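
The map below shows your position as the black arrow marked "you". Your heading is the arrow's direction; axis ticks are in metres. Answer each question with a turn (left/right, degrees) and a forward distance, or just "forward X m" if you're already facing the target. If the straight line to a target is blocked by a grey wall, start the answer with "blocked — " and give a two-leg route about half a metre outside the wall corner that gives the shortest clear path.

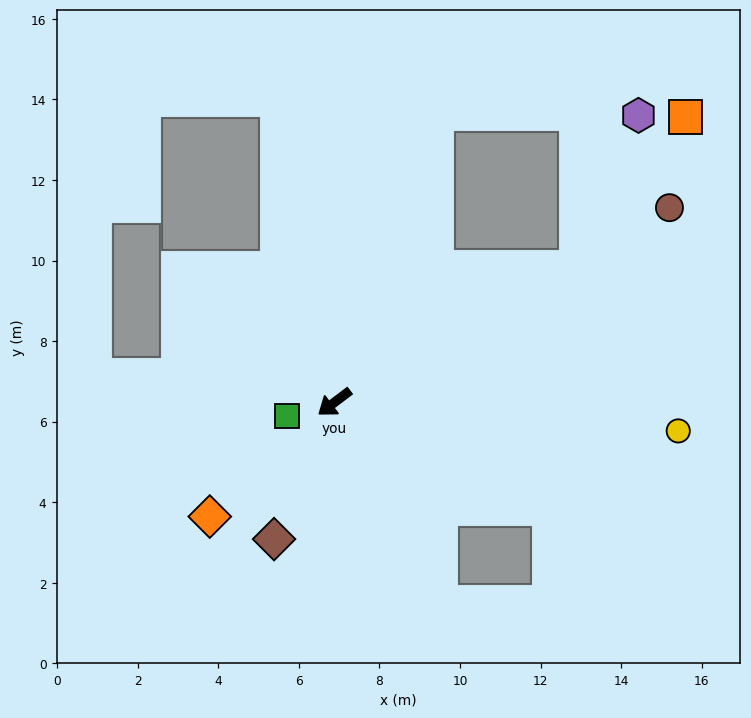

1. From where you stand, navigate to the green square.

turn right 21°, forward 1.2 m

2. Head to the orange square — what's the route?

blocked — turn left 172°, forward 6.9 m, then turn left 25°, forward 4.6 m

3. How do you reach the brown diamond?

turn left 29°, forward 3.7 m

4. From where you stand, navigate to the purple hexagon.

blocked — turn left 172°, forward 6.9 m, then turn left 39°, forward 4.1 m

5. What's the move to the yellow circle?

turn left 138°, forward 8.6 m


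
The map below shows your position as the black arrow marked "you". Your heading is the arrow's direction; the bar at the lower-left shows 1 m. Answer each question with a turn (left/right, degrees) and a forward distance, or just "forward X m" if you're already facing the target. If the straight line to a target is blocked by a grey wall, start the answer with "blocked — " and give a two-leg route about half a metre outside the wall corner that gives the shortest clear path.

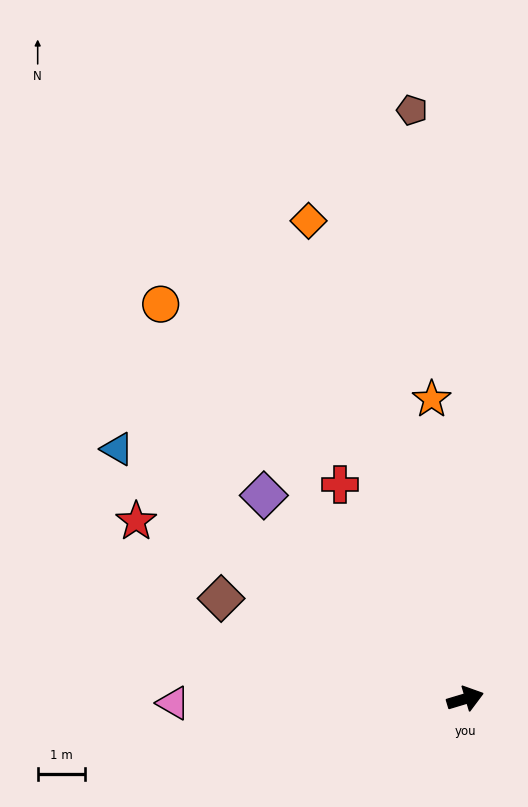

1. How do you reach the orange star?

turn left 80°, forward 6.4 m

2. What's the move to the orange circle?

turn left 111°, forward 10.6 m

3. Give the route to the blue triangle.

turn left 128°, forward 9.1 m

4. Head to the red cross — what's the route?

turn left 104°, forward 5.3 m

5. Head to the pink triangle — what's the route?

turn left 164°, forward 6.2 m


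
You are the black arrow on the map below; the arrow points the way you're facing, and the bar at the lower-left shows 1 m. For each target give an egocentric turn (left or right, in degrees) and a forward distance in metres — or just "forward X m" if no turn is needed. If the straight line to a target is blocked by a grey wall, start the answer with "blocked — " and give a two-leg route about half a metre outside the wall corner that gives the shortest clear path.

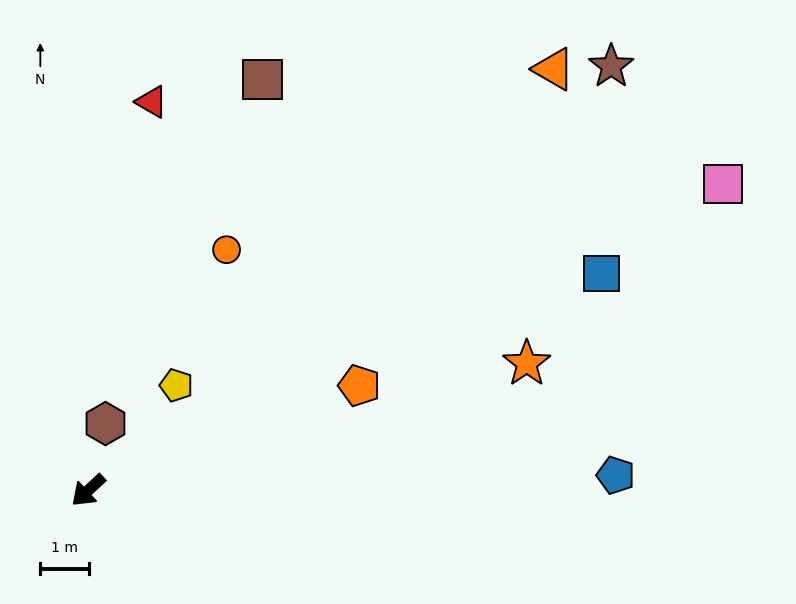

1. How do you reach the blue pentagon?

turn left 139°, forward 10.9 m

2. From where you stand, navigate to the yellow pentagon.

turn right 173°, forward 2.8 m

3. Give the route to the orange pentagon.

turn left 158°, forward 6.0 m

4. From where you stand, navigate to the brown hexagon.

turn right 147°, forward 1.4 m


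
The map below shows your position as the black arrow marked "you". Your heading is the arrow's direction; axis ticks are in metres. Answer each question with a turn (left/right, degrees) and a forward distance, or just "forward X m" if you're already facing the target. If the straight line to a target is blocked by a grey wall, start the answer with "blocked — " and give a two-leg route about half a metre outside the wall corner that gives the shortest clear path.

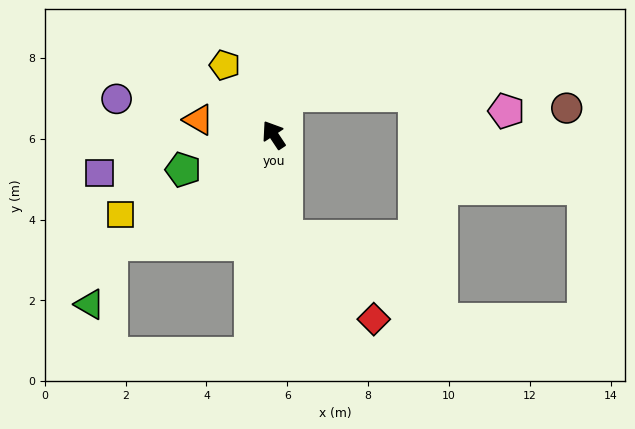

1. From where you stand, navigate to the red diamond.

blocked — turn left 153°, forward 2.5 m, then turn left 40°, forward 3.0 m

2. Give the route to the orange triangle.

turn left 45°, forward 1.9 m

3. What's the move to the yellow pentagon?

forward 2.1 m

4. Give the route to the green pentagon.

turn left 78°, forward 2.4 m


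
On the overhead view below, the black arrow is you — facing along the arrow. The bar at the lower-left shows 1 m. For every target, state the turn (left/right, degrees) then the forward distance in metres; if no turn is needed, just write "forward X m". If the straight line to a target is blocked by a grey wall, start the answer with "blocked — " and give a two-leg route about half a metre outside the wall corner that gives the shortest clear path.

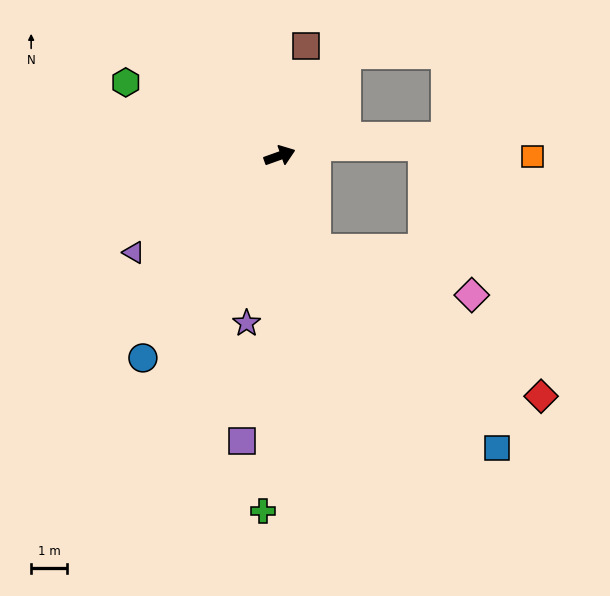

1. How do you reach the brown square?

turn left 57°, forward 3.1 m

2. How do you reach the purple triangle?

turn right 166°, forward 4.8 m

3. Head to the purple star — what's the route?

turn right 121°, forward 4.7 m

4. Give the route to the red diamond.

blocked — turn right 89°, forward 2.8 m, then turn left 36°, forward 7.4 m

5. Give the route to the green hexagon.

turn left 135°, forward 4.7 m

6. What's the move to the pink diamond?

blocked — turn right 89°, forward 2.8 m, then turn left 53°, forward 4.5 m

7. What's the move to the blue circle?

turn right 144°, forward 6.7 m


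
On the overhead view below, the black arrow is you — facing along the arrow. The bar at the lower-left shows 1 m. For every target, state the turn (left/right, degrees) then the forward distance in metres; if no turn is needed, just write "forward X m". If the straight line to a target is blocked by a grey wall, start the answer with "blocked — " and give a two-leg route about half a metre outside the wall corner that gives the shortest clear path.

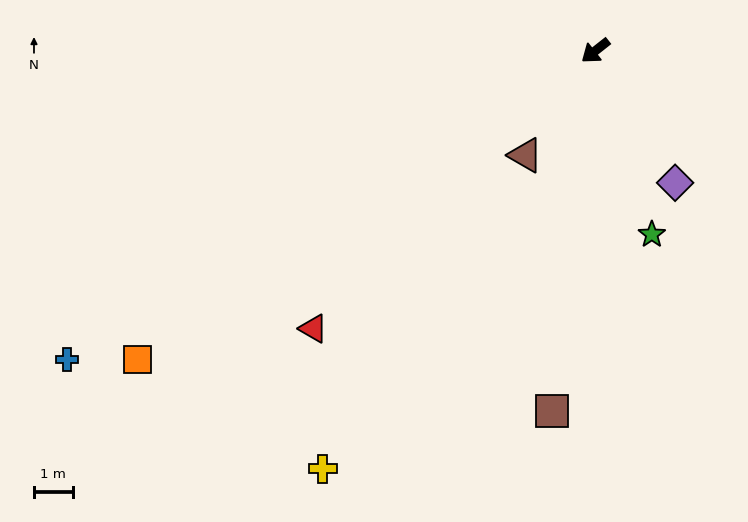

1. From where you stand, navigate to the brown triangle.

turn left 18°, forward 3.2 m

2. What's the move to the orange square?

turn right 4°, forward 14.3 m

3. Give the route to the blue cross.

turn right 8°, forward 15.8 m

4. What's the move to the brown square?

turn left 45°, forward 9.4 m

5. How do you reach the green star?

turn left 69°, forward 5.0 m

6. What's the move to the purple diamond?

turn left 83°, forward 4.0 m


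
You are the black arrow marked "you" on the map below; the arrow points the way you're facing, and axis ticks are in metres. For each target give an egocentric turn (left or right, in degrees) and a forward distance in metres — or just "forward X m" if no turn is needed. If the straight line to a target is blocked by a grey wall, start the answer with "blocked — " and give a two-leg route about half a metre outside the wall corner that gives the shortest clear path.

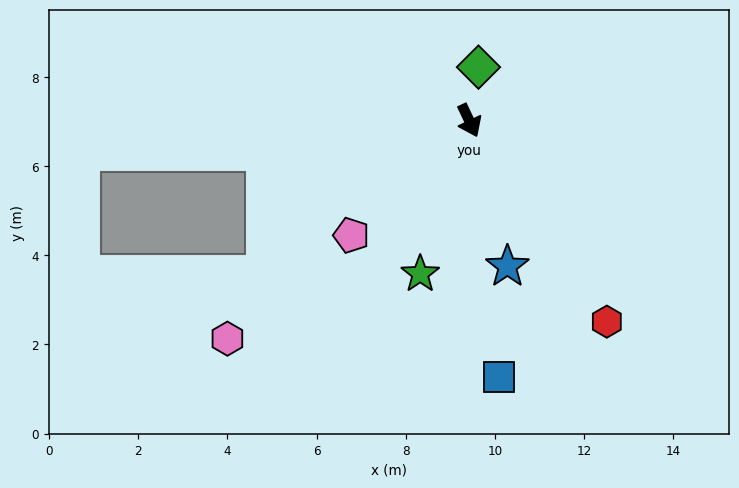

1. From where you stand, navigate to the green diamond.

turn left 145°, forward 1.2 m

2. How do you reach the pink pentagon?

turn right 71°, forward 3.7 m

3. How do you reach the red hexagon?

turn left 9°, forward 5.5 m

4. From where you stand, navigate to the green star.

turn right 43°, forward 3.6 m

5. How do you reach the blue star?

turn right 11°, forward 3.4 m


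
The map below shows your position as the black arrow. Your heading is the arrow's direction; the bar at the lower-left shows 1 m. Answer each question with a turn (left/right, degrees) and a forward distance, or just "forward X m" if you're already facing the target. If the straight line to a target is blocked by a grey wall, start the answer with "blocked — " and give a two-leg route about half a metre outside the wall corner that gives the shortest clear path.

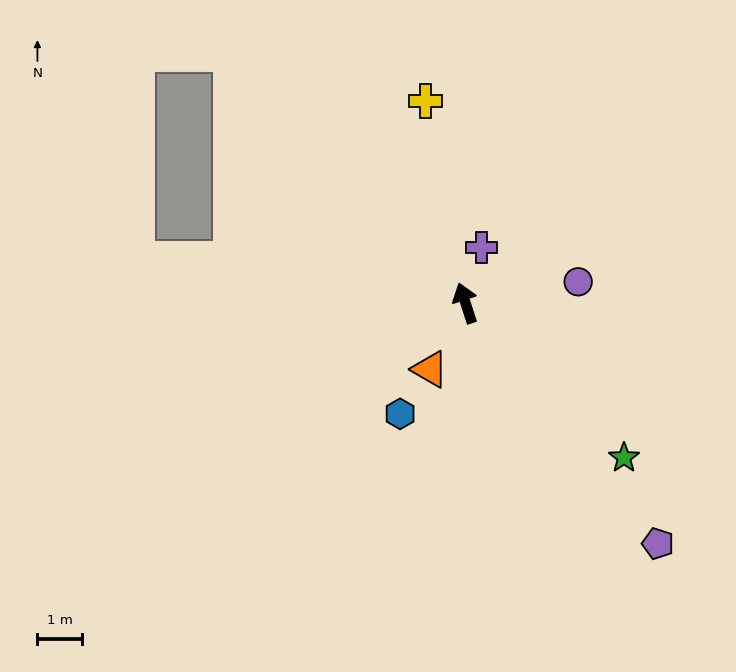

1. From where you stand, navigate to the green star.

turn right 152°, forward 5.0 m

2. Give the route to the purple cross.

turn right 34°, forward 1.3 m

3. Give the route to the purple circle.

turn right 97°, forward 2.6 m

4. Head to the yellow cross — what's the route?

turn right 7°, forward 4.6 m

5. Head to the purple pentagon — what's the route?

turn right 159°, forward 6.9 m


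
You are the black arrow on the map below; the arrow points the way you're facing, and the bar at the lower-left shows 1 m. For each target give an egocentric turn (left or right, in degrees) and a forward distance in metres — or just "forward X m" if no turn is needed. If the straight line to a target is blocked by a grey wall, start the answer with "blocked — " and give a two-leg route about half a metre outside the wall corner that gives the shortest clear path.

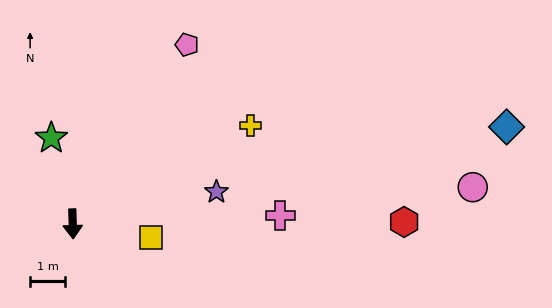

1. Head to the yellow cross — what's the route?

turn left 117°, forward 5.8 m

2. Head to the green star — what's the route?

turn right 168°, forward 2.5 m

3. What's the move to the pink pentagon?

turn left 146°, forward 6.1 m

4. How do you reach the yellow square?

turn left 78°, forward 2.3 m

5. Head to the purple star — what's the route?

turn left 101°, forward 4.2 m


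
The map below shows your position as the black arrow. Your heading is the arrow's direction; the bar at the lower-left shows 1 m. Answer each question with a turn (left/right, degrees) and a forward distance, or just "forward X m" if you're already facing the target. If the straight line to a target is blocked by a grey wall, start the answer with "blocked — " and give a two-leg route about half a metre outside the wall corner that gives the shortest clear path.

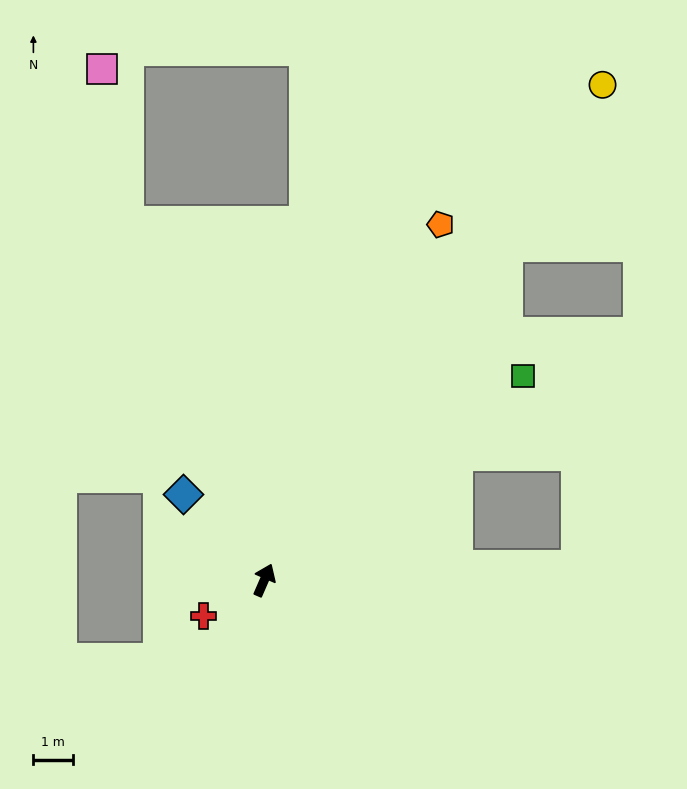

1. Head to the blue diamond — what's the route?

turn left 67°, forward 3.0 m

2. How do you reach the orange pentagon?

turn right 3°, forward 10.1 m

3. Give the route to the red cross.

turn left 144°, forward 1.8 m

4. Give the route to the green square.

turn right 28°, forward 8.4 m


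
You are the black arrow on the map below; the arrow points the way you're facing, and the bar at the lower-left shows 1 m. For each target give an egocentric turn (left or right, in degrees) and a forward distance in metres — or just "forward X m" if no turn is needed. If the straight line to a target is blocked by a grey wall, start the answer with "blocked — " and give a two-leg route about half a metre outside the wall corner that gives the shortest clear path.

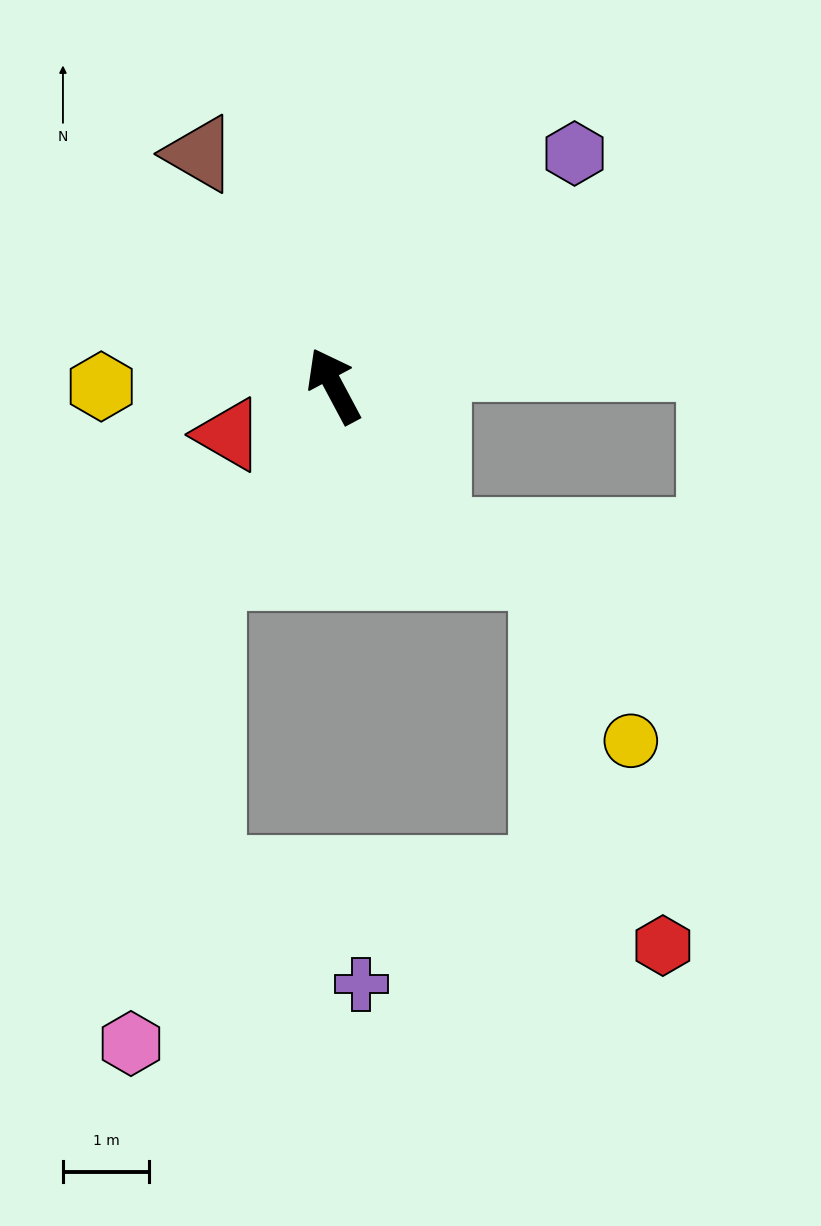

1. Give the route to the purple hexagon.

turn right 74°, forward 3.9 m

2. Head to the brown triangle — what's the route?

turn left 2°, forward 3.1 m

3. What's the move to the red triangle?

turn left 87°, forward 1.3 m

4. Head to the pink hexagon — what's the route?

blocked — turn left 118°, forward 2.6 m, then turn left 25°, forward 5.5 m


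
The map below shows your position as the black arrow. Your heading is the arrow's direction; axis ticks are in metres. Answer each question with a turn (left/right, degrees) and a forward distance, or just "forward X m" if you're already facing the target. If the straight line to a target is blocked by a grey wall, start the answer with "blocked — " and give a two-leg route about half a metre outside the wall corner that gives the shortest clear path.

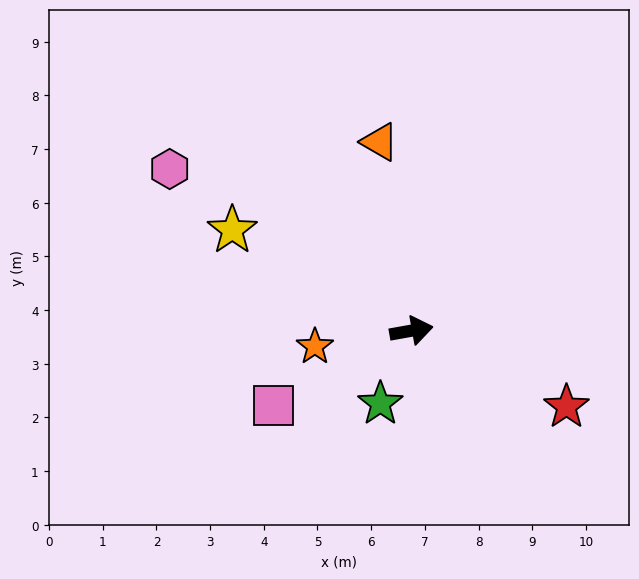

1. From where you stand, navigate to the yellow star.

turn left 141°, forward 3.8 m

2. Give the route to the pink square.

turn right 162°, forward 2.9 m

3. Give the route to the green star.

turn right 123°, forward 1.5 m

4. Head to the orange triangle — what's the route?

turn left 89°, forward 3.6 m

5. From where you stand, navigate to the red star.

turn right 36°, forward 3.2 m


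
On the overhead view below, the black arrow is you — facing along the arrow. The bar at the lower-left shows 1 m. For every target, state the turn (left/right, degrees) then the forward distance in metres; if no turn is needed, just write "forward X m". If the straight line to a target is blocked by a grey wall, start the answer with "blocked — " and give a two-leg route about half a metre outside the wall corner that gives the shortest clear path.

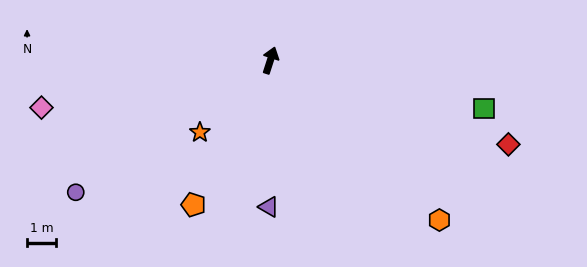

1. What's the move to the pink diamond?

turn left 120°, forward 8.1 m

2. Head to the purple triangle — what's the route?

turn right 163°, forward 5.1 m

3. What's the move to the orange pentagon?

turn left 170°, forward 5.7 m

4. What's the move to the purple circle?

turn left 142°, forward 8.2 m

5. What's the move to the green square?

turn right 85°, forward 7.6 m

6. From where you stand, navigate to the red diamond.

turn right 92°, forward 8.8 m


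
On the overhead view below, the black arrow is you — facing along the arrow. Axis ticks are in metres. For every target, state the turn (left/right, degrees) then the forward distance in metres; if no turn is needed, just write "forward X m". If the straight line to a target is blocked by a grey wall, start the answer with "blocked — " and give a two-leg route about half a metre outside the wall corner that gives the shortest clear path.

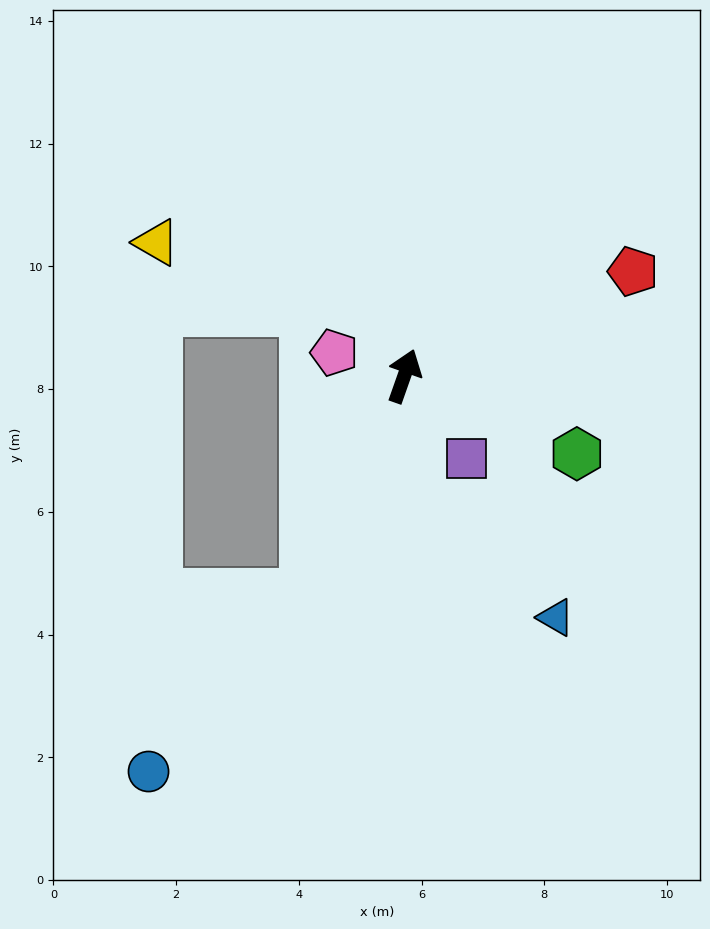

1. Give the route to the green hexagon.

turn right 95°, forward 3.1 m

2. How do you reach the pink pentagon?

turn left 91°, forward 1.2 m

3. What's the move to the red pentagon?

turn right 46°, forward 4.1 m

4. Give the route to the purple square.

turn right 124°, forward 1.7 m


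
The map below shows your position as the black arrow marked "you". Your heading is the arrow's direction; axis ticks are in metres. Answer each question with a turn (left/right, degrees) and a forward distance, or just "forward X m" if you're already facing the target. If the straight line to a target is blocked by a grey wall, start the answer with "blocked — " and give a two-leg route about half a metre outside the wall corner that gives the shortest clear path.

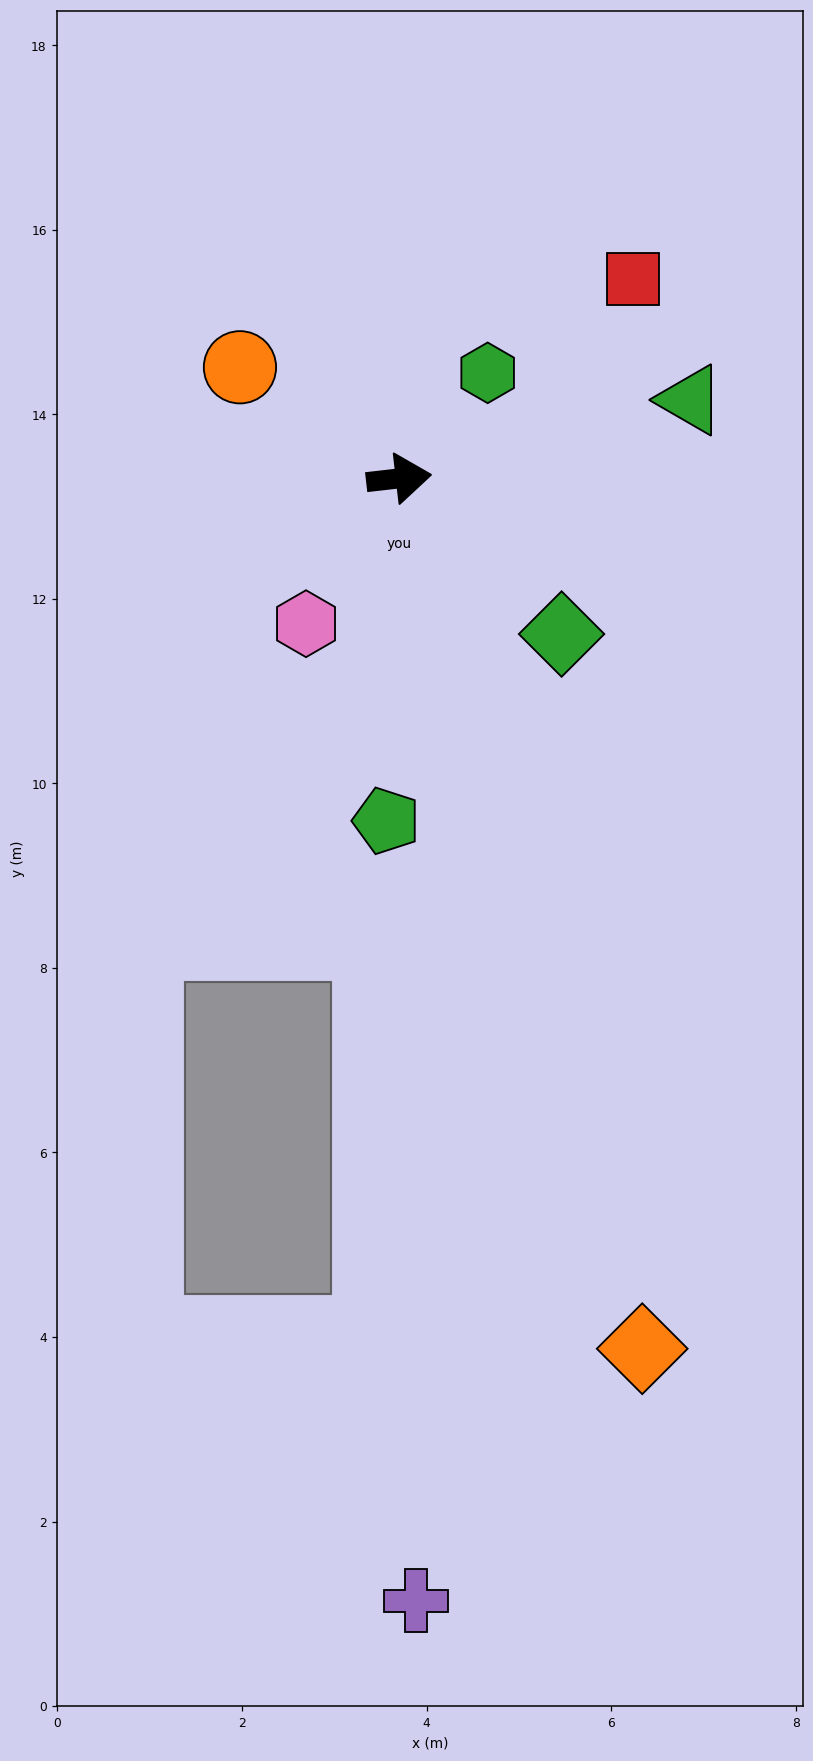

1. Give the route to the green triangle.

turn left 9°, forward 3.3 m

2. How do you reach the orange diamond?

turn right 81°, forward 9.8 m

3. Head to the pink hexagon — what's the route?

turn right 129°, forward 1.9 m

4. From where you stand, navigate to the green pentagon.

turn right 99°, forward 3.7 m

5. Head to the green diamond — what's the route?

turn right 50°, forward 2.4 m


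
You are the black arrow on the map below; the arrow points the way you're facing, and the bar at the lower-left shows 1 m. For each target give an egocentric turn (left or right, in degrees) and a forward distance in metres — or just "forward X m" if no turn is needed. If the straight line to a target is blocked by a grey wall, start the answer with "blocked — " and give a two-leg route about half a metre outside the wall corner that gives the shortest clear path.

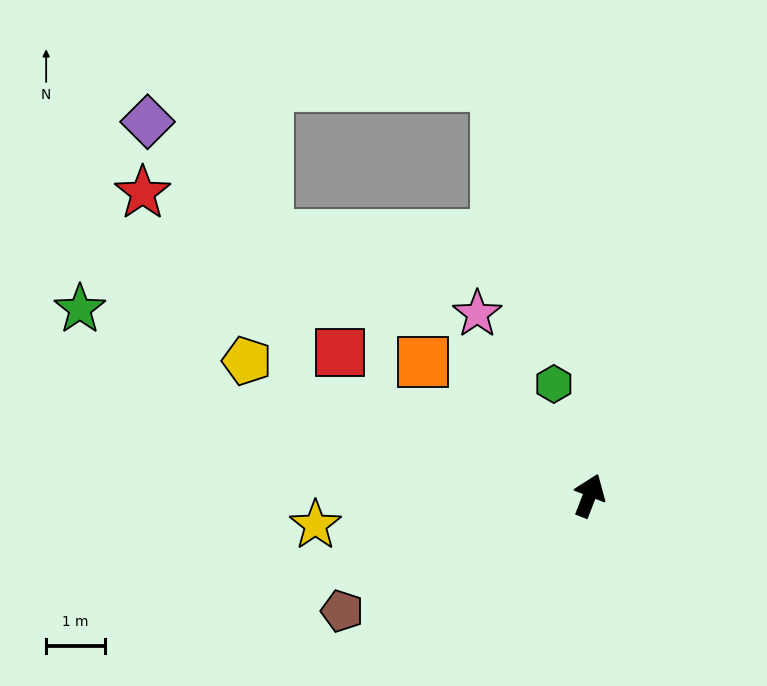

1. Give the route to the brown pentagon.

turn left 136°, forward 4.6 m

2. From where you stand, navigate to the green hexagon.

turn left 39°, forward 2.0 m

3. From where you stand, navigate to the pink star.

turn left 53°, forward 3.6 m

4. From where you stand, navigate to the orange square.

turn left 72°, forward 3.6 m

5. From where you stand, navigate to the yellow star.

turn left 117°, forward 4.7 m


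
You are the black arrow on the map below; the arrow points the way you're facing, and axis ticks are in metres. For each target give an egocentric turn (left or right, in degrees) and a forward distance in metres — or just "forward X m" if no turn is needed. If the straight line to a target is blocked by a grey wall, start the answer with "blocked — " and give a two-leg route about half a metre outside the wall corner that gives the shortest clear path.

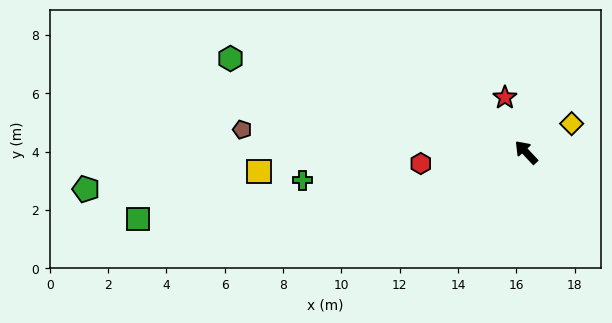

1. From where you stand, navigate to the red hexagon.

turn left 53°, forward 3.6 m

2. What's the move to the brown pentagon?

turn left 42°, forward 9.8 m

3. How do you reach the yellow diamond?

turn right 101°, forward 1.8 m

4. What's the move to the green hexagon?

turn left 29°, forward 10.6 m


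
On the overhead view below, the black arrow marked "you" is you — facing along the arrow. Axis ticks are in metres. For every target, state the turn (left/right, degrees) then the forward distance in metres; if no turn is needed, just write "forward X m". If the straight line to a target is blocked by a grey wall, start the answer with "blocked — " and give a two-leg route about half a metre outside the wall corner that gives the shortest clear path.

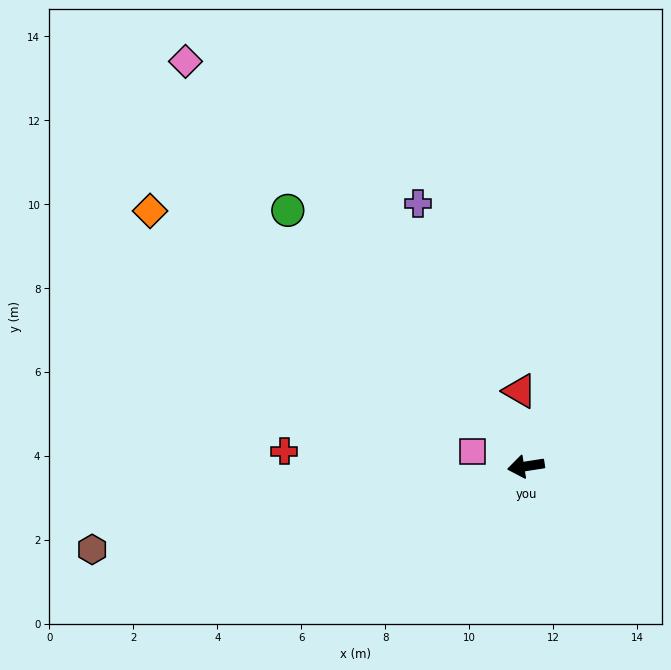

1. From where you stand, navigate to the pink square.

turn right 24°, forward 1.3 m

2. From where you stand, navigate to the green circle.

turn right 56°, forward 8.3 m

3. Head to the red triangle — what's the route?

turn right 94°, forward 1.8 m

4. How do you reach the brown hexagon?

turn left 2°, forward 10.5 m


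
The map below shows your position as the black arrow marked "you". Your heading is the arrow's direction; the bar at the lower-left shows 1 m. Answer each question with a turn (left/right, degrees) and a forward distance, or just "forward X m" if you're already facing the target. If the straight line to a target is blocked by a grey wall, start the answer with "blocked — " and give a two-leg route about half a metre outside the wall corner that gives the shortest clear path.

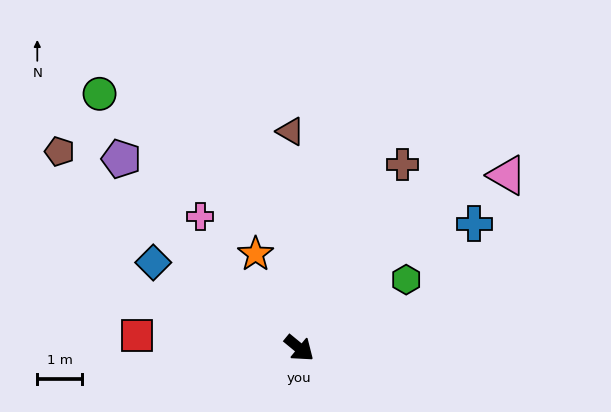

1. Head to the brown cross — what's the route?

turn left 100°, forward 4.7 m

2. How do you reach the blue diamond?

turn right 171°, forward 3.8 m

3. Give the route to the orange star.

turn left 154°, forward 2.3 m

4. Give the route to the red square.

turn right 145°, forward 3.7 m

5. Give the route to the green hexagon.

turn left 72°, forward 2.9 m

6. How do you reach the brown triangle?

turn left 132°, forward 4.9 m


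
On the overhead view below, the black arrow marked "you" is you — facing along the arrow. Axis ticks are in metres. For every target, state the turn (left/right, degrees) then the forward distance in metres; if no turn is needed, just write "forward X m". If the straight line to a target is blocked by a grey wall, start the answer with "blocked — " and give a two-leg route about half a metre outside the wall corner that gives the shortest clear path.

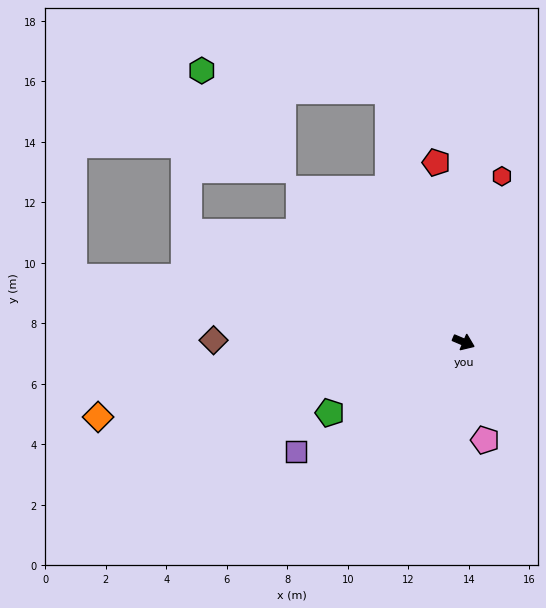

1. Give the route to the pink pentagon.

turn right 55°, forward 3.3 m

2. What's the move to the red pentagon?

turn left 122°, forward 6.0 m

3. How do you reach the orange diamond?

turn right 145°, forward 12.3 m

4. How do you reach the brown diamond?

turn right 157°, forward 8.3 m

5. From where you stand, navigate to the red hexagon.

turn left 100°, forward 5.6 m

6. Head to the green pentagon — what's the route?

turn right 129°, forward 5.0 m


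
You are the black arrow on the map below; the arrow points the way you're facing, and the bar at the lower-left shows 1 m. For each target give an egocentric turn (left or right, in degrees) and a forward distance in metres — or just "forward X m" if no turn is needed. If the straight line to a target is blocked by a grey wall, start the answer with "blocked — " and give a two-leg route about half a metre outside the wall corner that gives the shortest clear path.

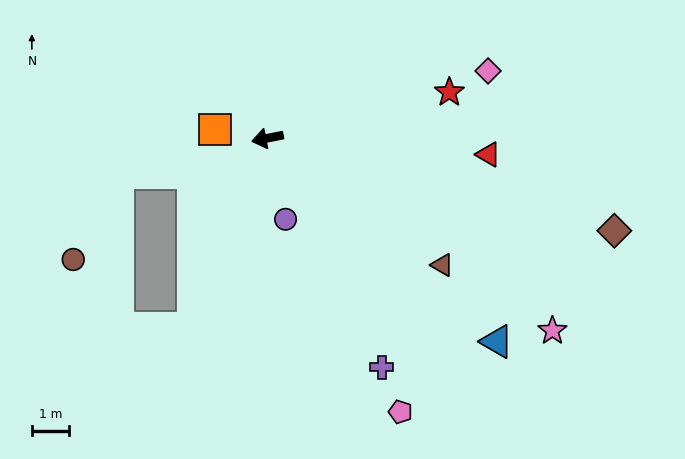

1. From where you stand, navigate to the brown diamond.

turn left 154°, forward 9.7 m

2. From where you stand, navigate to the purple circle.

turn left 91°, forward 2.3 m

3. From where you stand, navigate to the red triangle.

turn left 165°, forward 6.0 m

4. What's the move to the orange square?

turn right 20°, forward 1.4 m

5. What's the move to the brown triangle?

turn left 133°, forward 5.9 m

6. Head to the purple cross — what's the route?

turn left 105°, forward 6.9 m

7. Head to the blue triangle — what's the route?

turn left 127°, forward 8.3 m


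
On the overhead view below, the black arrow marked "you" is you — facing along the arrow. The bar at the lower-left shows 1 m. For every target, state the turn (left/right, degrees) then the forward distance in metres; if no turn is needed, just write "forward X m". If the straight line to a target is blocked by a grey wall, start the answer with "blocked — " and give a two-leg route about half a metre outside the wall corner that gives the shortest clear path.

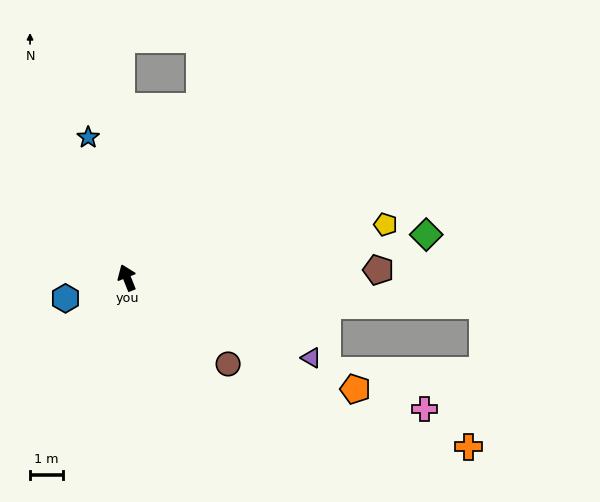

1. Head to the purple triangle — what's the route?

turn right 135°, forward 6.1 m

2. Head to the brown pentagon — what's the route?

turn right 110°, forward 7.6 m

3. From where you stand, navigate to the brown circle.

turn right 152°, forward 4.0 m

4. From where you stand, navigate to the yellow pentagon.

turn right 100°, forward 8.0 m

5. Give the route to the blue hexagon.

turn left 87°, forward 2.0 m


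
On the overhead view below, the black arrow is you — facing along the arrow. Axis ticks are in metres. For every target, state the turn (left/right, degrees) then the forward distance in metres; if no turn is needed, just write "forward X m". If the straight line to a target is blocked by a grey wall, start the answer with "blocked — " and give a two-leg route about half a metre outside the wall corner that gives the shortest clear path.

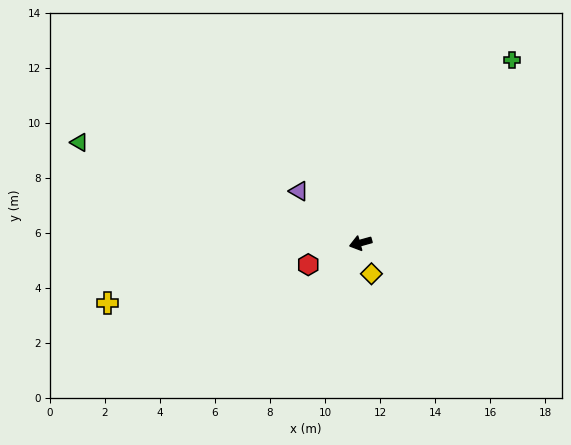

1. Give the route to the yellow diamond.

turn left 94°, forward 1.2 m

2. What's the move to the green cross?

turn right 145°, forward 8.6 m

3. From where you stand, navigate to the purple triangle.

turn right 56°, forward 2.9 m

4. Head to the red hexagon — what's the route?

turn left 7°, forward 2.1 m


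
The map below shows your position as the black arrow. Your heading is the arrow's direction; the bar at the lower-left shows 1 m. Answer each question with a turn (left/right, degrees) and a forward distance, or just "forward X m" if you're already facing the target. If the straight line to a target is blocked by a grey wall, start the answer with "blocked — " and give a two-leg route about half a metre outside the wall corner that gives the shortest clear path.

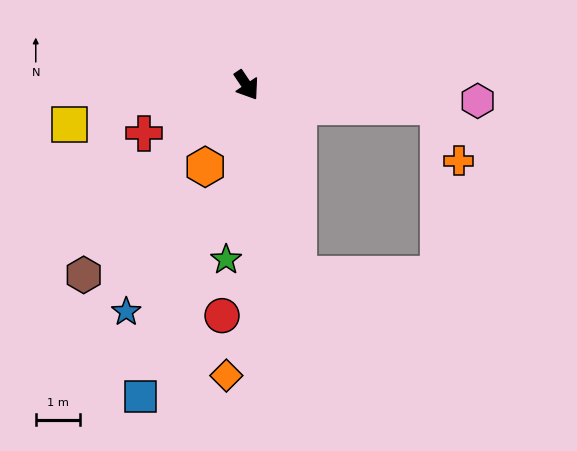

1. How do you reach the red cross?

turn right 99°, forward 2.6 m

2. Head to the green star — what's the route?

turn right 41°, forward 3.9 m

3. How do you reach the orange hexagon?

turn right 61°, forward 2.1 m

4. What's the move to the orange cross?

blocked — turn left 50°, forward 4.3 m, then turn right 64°, forward 1.3 m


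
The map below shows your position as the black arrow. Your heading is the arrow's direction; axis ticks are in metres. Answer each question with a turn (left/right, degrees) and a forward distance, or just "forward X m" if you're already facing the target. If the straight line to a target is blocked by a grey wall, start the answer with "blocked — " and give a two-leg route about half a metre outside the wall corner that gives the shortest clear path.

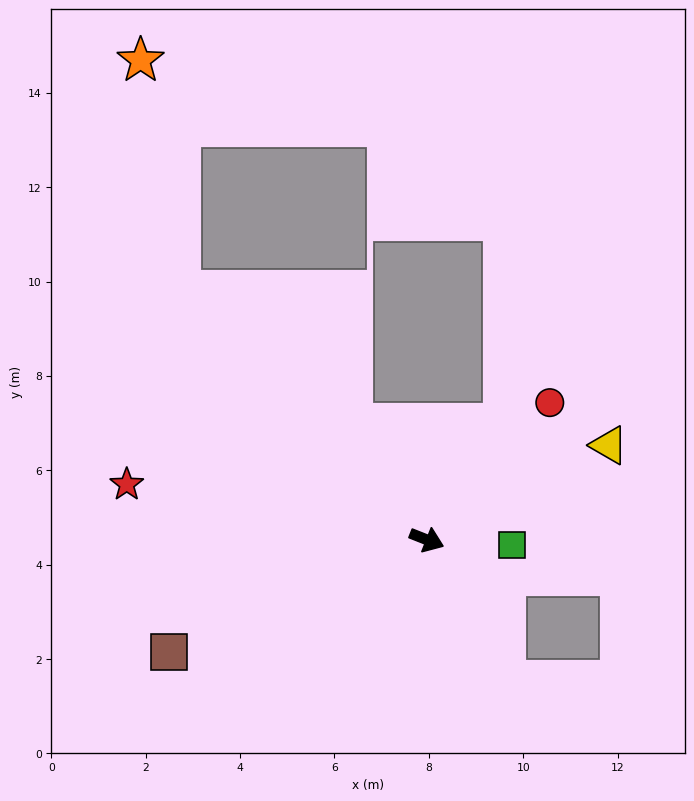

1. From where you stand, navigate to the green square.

turn left 18°, forward 1.8 m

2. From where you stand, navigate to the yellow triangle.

turn left 49°, forward 4.3 m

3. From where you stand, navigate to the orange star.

blocked — turn left 156°, forward 7.4 m, then turn right 34°, forward 5.0 m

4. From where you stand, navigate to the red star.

turn right 169°, forward 6.5 m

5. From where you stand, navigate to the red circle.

turn left 70°, forward 3.9 m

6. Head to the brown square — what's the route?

turn right 135°, forward 6.0 m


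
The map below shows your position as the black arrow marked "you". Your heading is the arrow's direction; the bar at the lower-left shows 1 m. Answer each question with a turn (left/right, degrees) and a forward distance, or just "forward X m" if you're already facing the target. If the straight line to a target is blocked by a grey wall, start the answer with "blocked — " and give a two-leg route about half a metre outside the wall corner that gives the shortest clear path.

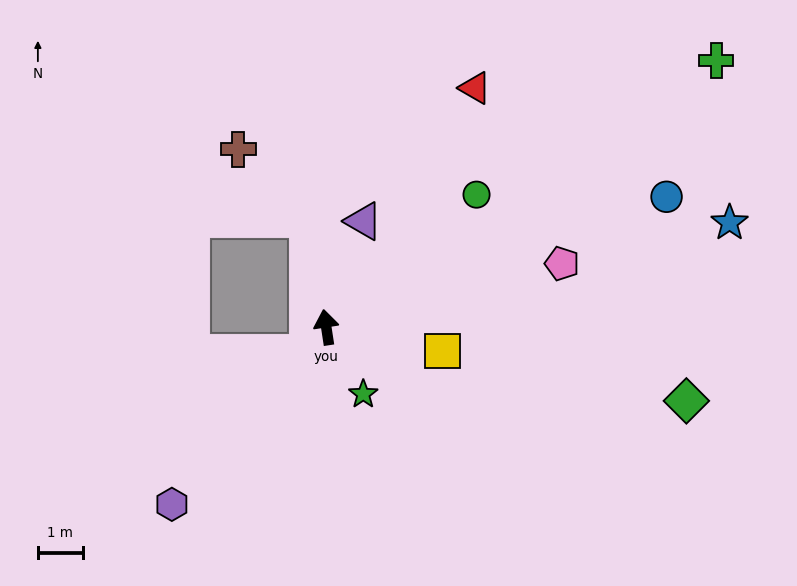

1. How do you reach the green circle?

turn right 57°, forward 4.4 m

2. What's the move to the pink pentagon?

turn right 84°, forward 5.4 m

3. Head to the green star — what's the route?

turn right 160°, forward 1.7 m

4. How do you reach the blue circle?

turn right 78°, forward 8.1 m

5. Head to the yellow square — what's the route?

turn right 110°, forward 2.6 m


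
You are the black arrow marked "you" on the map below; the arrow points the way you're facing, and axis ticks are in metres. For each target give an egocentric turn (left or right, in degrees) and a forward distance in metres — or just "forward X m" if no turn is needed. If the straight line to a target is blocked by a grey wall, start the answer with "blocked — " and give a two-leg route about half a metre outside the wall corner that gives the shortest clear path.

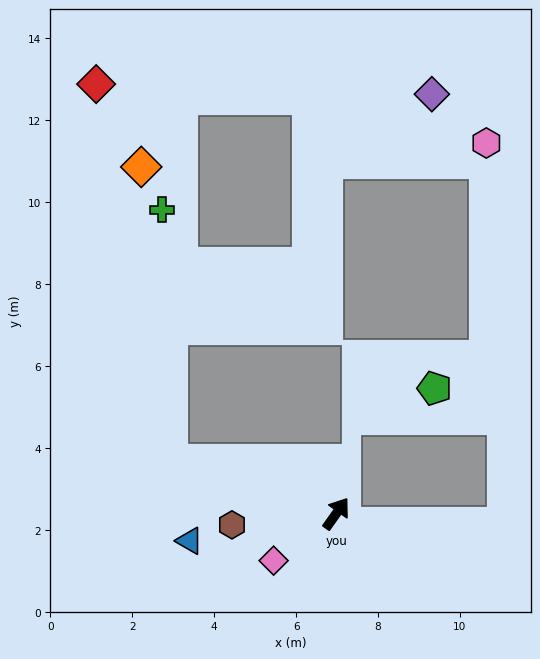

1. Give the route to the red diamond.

blocked — turn left 108°, forward 4.3 m, then turn right 62°, forward 9.4 m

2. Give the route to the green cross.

blocked — turn left 108°, forward 4.3 m, then turn right 71°, forward 6.1 m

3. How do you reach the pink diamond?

turn left 162°, forward 1.9 m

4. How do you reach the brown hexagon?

turn left 132°, forward 2.6 m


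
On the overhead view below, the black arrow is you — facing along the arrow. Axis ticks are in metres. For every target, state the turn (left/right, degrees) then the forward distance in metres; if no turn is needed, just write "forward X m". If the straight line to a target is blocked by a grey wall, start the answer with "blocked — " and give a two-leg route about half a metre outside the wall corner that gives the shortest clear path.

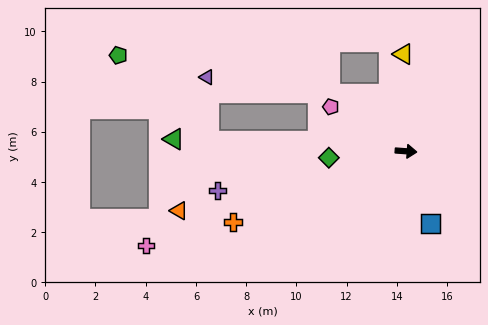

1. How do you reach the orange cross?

turn right 154°, forward 7.4 m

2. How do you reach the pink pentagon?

turn left 154°, forward 3.5 m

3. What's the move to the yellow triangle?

turn left 96°, forward 3.9 m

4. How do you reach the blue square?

turn right 67°, forward 3.0 m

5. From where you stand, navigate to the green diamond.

turn right 171°, forward 3.1 m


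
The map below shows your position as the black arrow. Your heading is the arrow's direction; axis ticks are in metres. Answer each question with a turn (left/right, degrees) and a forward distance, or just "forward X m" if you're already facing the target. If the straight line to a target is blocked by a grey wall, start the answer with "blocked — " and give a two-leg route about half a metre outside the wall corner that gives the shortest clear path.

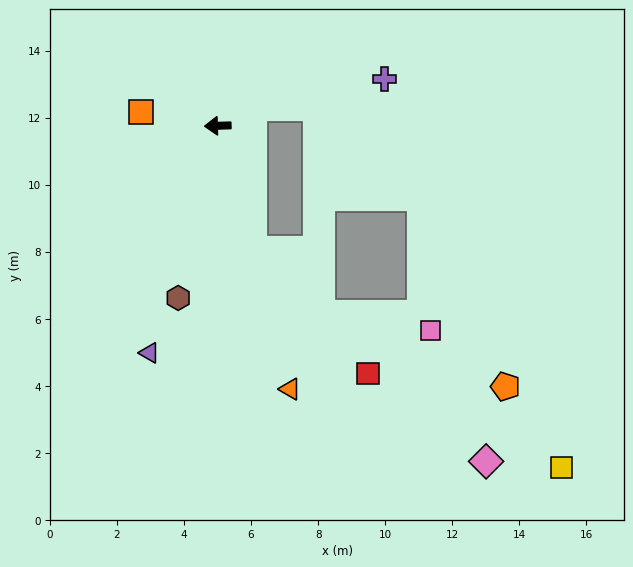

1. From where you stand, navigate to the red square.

blocked — turn left 104°, forward 3.9 m, then turn left 27°, forward 5.0 m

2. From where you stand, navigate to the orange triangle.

turn left 104°, forward 8.1 m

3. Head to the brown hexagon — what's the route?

turn left 75°, forward 5.3 m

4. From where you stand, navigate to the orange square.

turn right 12°, forward 2.3 m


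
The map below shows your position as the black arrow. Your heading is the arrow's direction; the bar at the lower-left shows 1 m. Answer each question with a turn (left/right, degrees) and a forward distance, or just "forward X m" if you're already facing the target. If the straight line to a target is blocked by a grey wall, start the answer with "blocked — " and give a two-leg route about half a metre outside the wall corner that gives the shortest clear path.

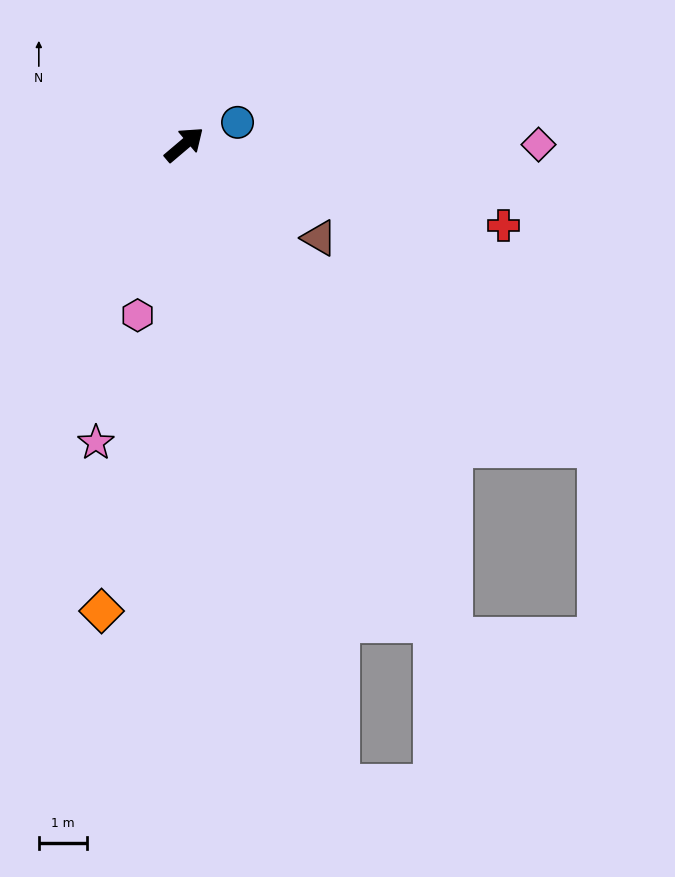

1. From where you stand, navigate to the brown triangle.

turn right 75°, forward 3.4 m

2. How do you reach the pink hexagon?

turn right 146°, forward 3.7 m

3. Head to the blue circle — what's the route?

turn right 18°, forward 1.2 m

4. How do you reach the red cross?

turn right 54°, forward 6.8 m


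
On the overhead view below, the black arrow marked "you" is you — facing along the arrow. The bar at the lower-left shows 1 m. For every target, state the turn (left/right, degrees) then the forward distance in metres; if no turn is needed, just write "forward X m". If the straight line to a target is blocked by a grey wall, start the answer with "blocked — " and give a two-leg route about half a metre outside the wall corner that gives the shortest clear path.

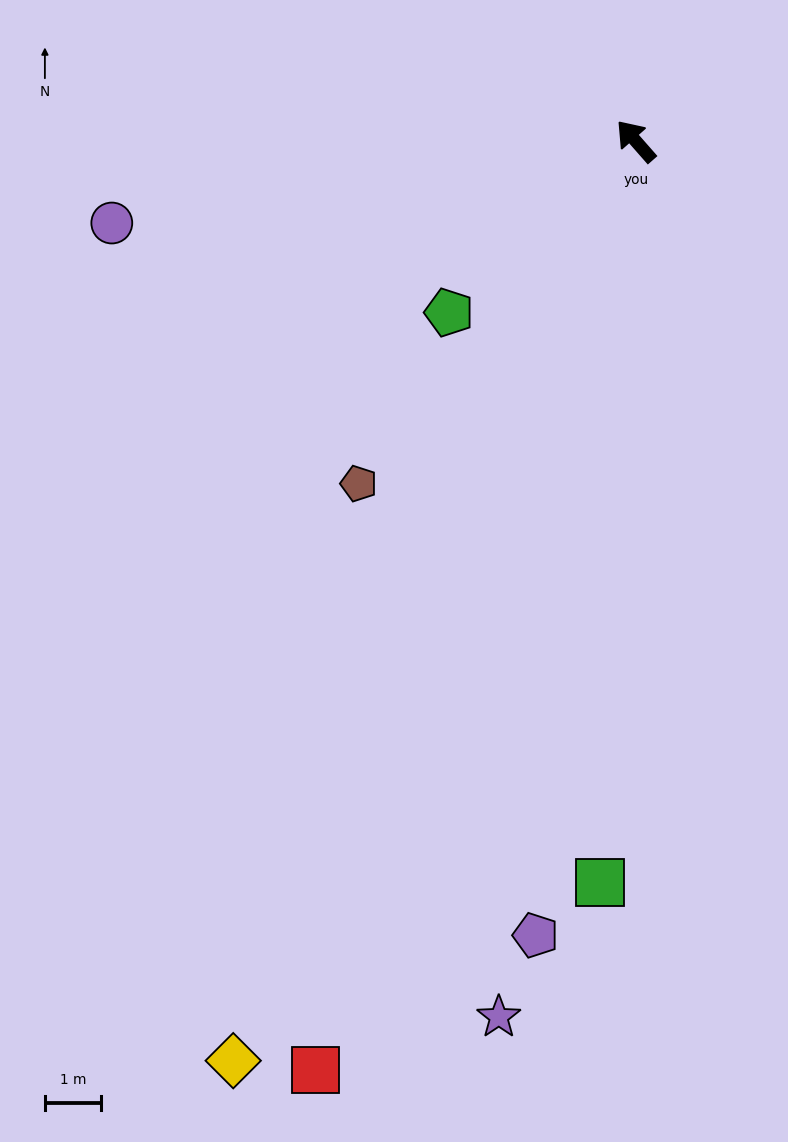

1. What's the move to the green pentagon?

turn left 91°, forward 4.5 m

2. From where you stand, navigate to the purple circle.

turn left 58°, forward 9.4 m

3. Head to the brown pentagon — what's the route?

turn left 100°, forward 7.8 m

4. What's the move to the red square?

turn left 120°, forward 17.4 m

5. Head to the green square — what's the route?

turn left 136°, forward 13.1 m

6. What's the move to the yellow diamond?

turn left 115°, forward 17.7 m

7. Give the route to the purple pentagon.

turn left 132°, forward 14.1 m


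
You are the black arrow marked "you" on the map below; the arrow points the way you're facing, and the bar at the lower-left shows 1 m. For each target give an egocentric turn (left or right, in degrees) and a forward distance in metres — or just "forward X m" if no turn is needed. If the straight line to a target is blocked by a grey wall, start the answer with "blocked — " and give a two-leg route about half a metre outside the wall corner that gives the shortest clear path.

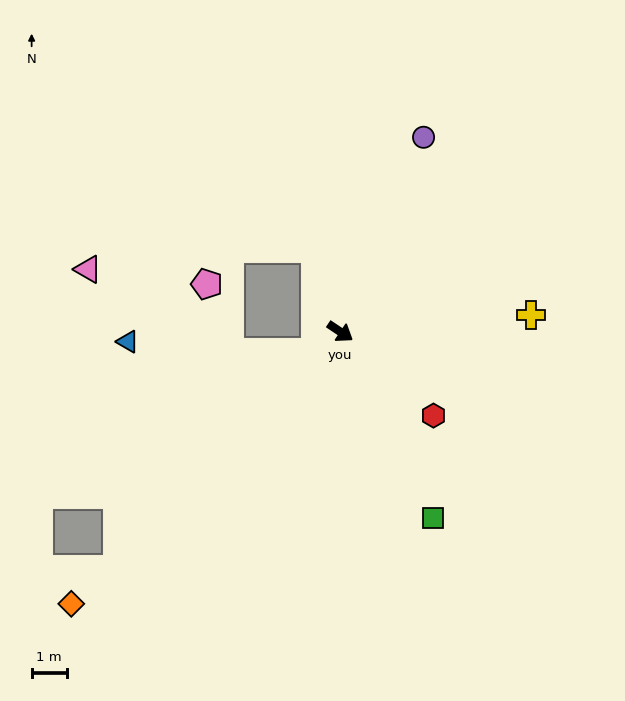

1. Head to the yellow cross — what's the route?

turn left 39°, forward 5.5 m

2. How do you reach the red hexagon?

turn right 8°, forward 3.6 m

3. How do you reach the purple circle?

turn left 101°, forward 6.0 m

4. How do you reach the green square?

turn right 30°, forward 6.0 m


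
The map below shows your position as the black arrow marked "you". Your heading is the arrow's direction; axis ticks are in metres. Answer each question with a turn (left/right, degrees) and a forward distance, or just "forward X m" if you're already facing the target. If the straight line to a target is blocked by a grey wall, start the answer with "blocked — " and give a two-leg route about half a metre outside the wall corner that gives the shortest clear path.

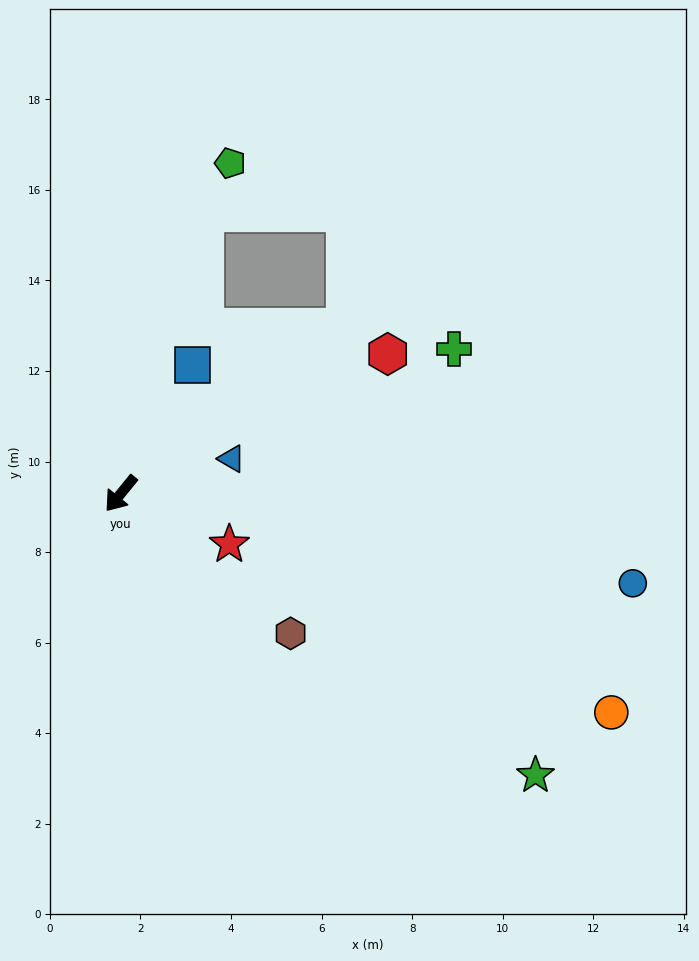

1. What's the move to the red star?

turn left 104°, forward 2.6 m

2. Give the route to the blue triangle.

turn left 147°, forward 2.6 m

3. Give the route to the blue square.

turn right 170°, forward 3.3 m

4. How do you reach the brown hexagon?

turn left 90°, forward 4.9 m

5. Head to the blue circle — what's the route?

turn left 119°, forward 11.5 m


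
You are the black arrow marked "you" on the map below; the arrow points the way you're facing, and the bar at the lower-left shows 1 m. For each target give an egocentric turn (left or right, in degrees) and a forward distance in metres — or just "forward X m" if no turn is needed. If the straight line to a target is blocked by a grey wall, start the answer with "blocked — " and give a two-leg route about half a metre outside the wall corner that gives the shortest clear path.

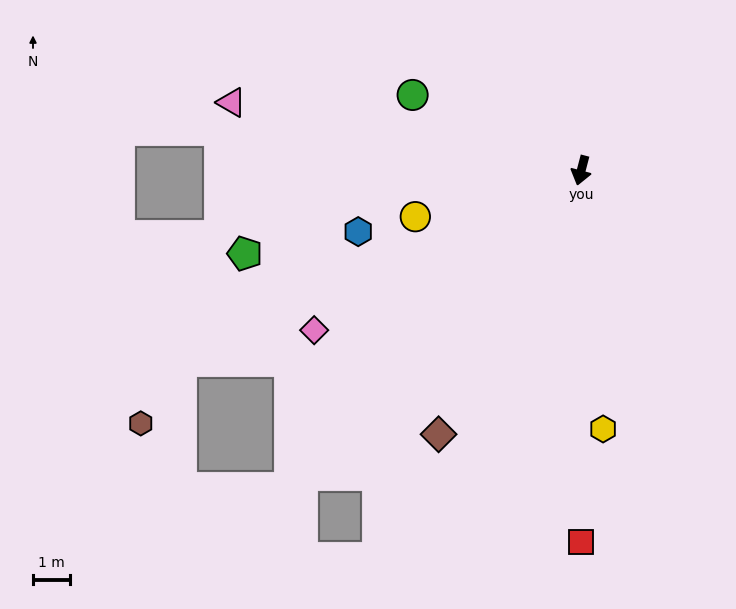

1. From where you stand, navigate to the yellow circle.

turn right 60°, forward 4.7 m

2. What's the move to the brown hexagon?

blocked — turn right 50°, forward 12.1 m, then turn left 31°, forward 2.0 m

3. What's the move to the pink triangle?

turn right 86°, forward 9.7 m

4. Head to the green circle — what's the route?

turn right 100°, forward 5.1 m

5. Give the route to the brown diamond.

turn right 14°, forward 8.2 m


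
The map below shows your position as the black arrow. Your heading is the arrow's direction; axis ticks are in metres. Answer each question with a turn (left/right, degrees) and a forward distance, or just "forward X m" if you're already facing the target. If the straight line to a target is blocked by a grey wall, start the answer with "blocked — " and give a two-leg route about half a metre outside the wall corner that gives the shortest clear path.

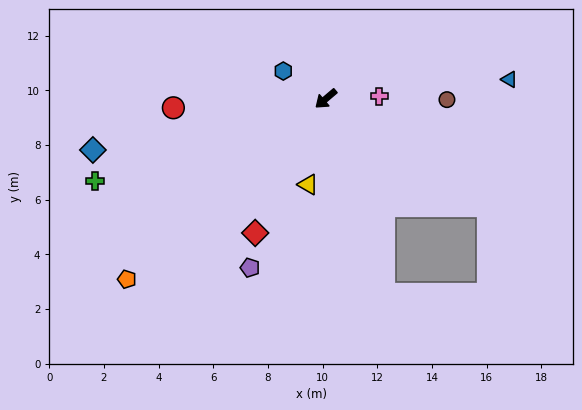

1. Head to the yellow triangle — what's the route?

turn left 38°, forward 3.2 m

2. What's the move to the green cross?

turn right 21°, forward 9.0 m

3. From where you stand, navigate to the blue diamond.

turn right 28°, forward 8.7 m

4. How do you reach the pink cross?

turn left 142°, forward 2.0 m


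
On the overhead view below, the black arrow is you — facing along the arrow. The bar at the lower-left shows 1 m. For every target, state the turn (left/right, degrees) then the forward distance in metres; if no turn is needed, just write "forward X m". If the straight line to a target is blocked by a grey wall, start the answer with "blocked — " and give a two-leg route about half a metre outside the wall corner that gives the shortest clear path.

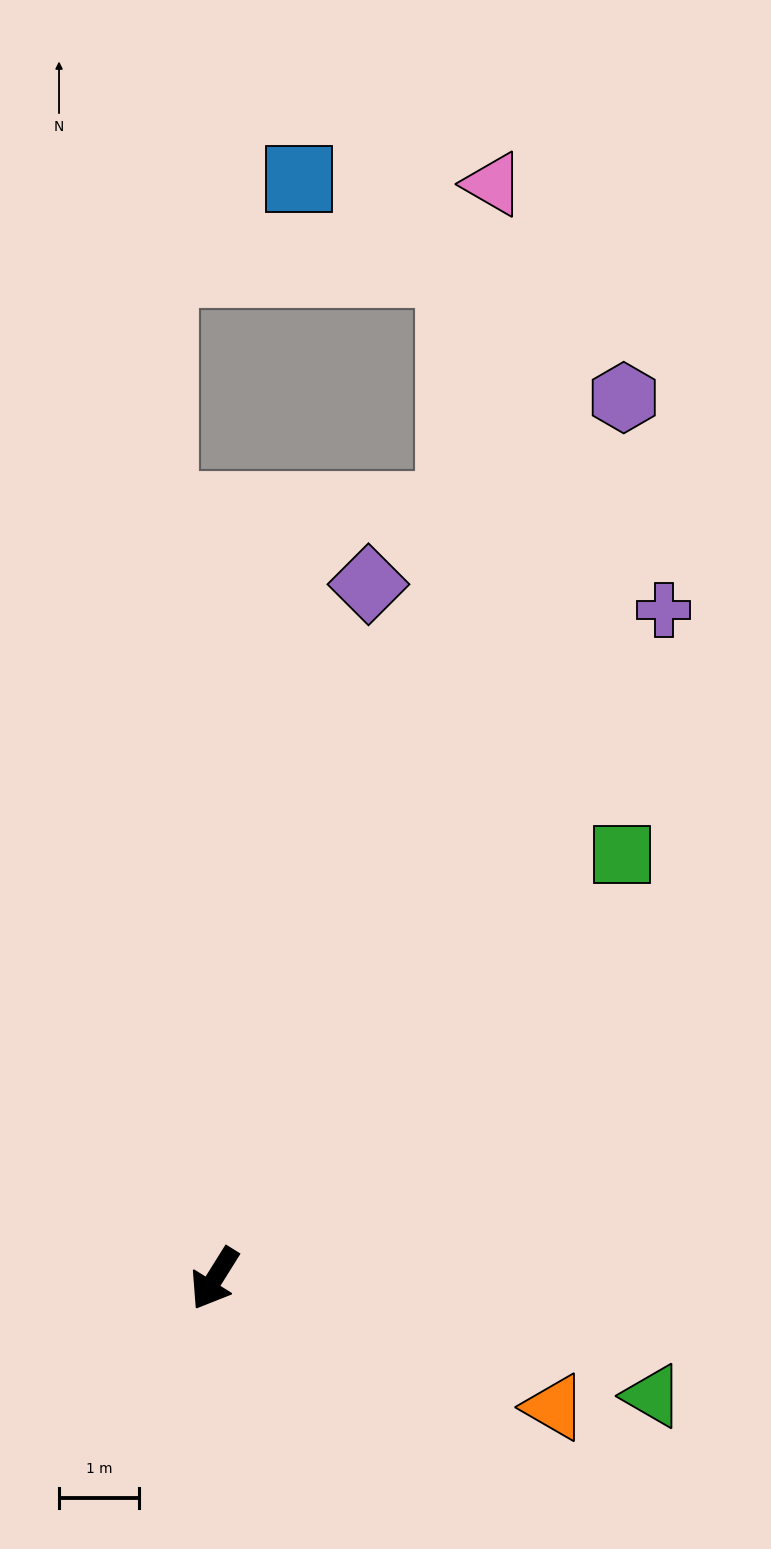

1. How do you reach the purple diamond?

turn right 160°, forward 8.9 m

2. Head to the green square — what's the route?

turn left 168°, forward 7.4 m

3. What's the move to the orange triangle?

turn left 101°, forward 4.5 m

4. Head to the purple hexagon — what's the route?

turn right 173°, forward 12.1 m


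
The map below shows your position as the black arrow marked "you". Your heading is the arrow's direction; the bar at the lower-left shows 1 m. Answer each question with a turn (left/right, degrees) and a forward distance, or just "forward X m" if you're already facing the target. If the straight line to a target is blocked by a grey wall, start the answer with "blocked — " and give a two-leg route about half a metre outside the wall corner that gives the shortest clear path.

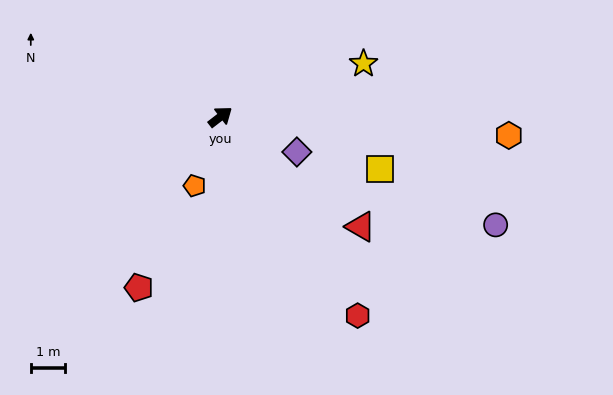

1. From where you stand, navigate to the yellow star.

turn right 17°, forward 4.5 m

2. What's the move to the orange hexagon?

turn right 41°, forward 8.4 m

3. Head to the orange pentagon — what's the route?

turn right 148°, forward 2.1 m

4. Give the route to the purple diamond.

turn right 62°, forward 2.5 m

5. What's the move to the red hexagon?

turn right 93°, forward 7.0 m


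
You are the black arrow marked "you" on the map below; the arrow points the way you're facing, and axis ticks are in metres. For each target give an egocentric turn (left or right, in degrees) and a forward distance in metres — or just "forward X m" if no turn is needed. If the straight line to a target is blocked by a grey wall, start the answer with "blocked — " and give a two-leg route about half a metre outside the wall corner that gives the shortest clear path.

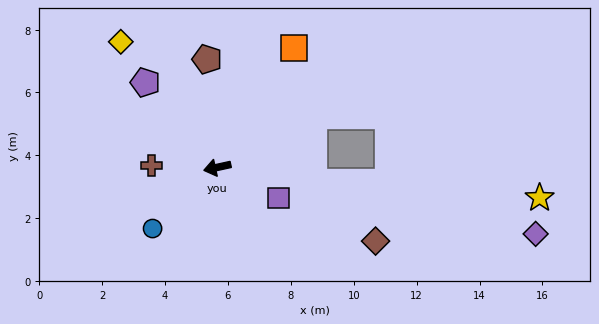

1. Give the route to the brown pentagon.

turn right 97°, forward 3.5 m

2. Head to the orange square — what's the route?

turn right 135°, forward 4.5 m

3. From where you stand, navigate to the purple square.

turn left 141°, forward 2.2 m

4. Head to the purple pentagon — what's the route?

turn right 62°, forward 3.5 m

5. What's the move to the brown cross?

turn right 14°, forward 2.1 m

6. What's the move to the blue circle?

turn left 31°, forward 2.8 m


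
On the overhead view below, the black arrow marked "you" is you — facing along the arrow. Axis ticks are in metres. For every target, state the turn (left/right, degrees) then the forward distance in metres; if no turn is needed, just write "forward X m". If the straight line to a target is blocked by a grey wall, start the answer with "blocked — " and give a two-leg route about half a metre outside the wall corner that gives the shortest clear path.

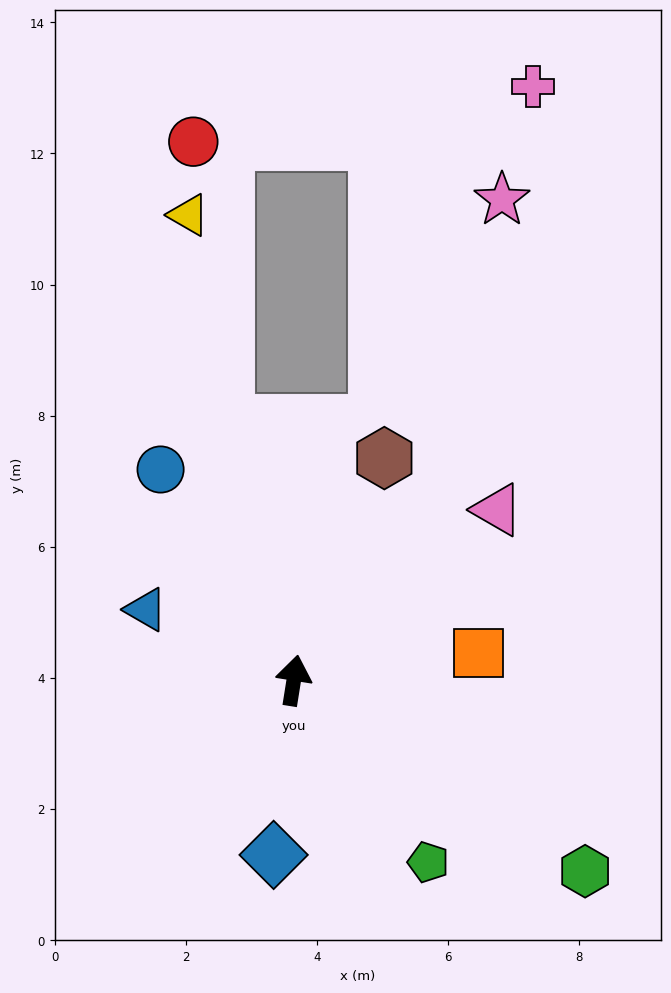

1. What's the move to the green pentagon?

turn right 134°, forward 3.4 m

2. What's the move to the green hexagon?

turn right 114°, forward 5.3 m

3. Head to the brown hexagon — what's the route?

turn right 13°, forward 3.7 m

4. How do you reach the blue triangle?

turn left 73°, forward 2.5 m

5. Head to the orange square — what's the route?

turn right 73°, forward 2.8 m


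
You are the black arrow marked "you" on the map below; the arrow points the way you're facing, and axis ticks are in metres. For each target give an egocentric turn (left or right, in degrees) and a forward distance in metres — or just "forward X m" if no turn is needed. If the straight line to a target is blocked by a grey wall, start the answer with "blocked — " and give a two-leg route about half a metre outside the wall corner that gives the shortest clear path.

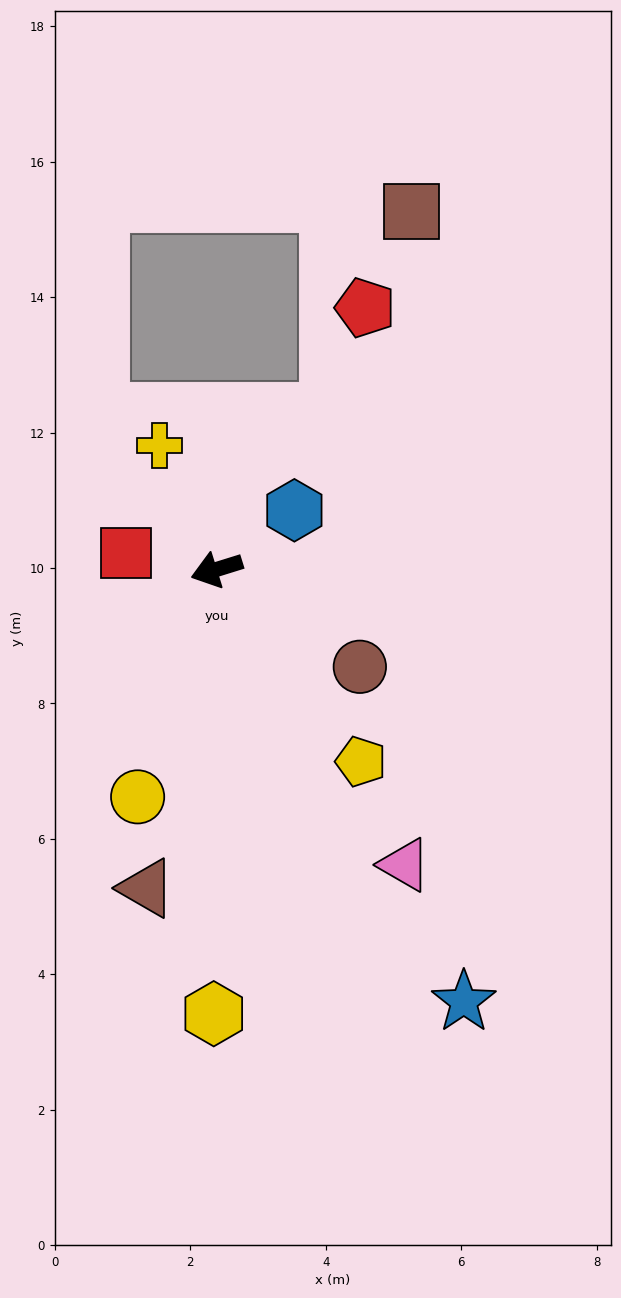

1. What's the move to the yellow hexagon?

turn left 72°, forward 6.6 m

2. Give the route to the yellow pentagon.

turn left 110°, forward 3.5 m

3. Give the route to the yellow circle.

turn left 54°, forward 3.6 m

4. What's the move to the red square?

turn right 27°, forward 1.4 m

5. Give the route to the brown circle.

turn left 128°, forward 2.6 m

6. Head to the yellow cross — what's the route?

turn right 83°, forward 2.0 m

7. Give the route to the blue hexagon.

turn right 160°, forward 1.4 m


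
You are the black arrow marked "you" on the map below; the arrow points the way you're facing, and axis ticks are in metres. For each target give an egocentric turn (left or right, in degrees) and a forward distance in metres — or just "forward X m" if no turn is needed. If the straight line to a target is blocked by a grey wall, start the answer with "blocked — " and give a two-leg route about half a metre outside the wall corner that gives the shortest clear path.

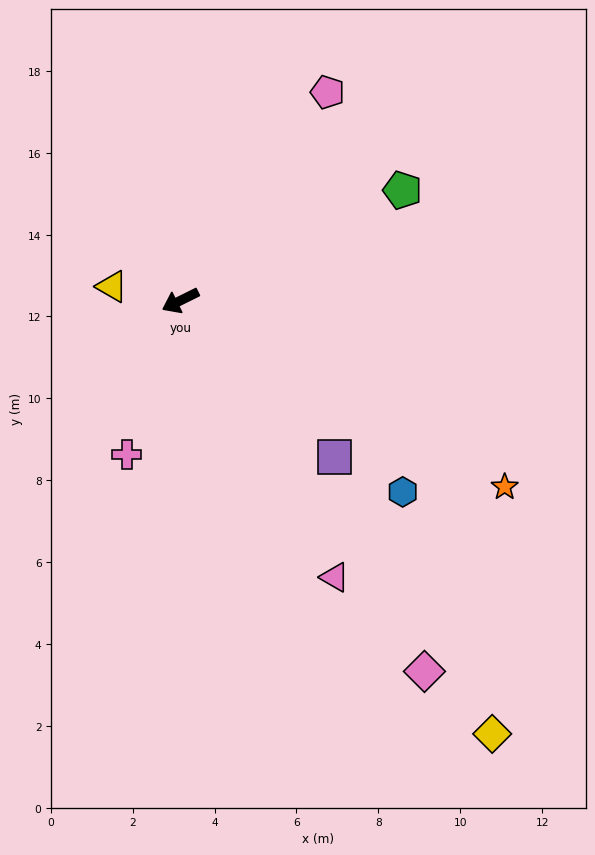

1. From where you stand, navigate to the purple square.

turn left 108°, forward 5.4 m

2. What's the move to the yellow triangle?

turn right 38°, forward 1.7 m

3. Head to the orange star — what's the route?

turn left 124°, forward 9.1 m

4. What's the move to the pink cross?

turn left 44°, forward 4.0 m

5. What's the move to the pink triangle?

turn left 93°, forward 7.7 m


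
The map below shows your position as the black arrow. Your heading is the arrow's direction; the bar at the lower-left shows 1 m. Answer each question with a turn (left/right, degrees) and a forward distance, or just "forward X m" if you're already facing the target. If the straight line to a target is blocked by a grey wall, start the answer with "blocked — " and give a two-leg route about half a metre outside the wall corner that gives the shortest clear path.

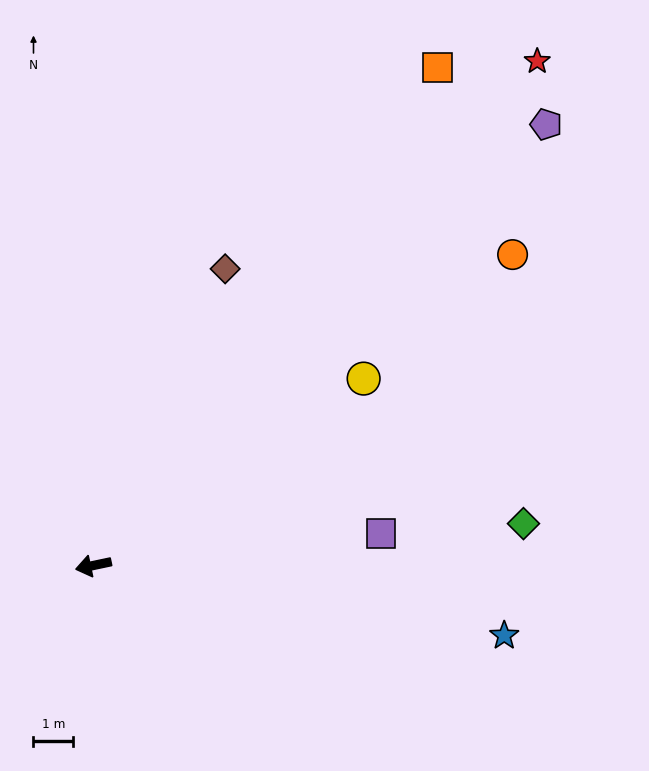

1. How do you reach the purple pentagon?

turn right 148°, forward 15.9 m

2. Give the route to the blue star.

turn left 158°, forward 10.5 m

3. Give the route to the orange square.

turn right 137°, forward 15.3 m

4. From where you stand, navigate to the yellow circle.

turn right 157°, forward 8.3 m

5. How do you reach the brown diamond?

turn right 126°, forward 8.2 m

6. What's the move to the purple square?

turn left 174°, forward 7.3 m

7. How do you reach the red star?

turn right 143°, forward 16.9 m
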